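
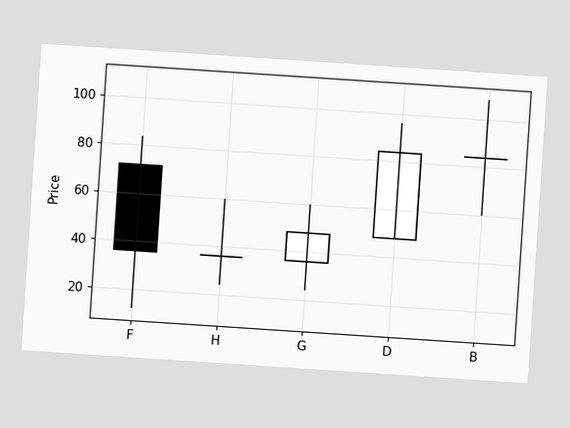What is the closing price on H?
36

The chart is tilted about 4° clockwise. The H candle closes at 36.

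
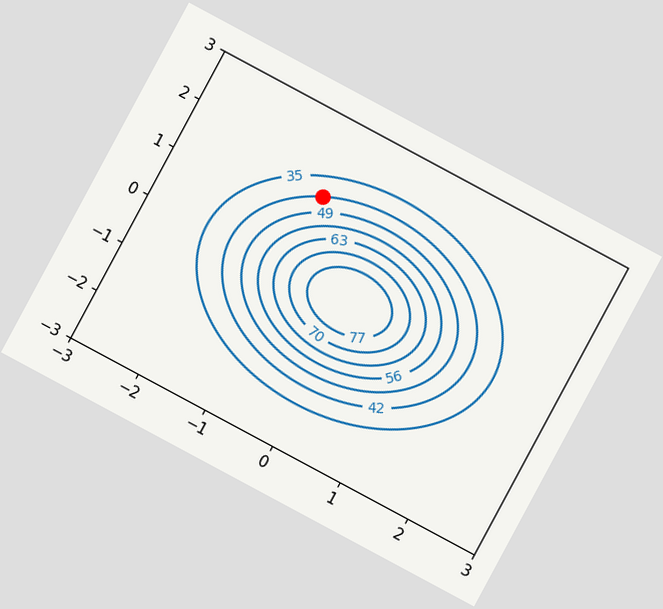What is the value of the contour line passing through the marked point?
The chart is tilted about 28° clockwise. The marked point sits on the contour labelled 42.

42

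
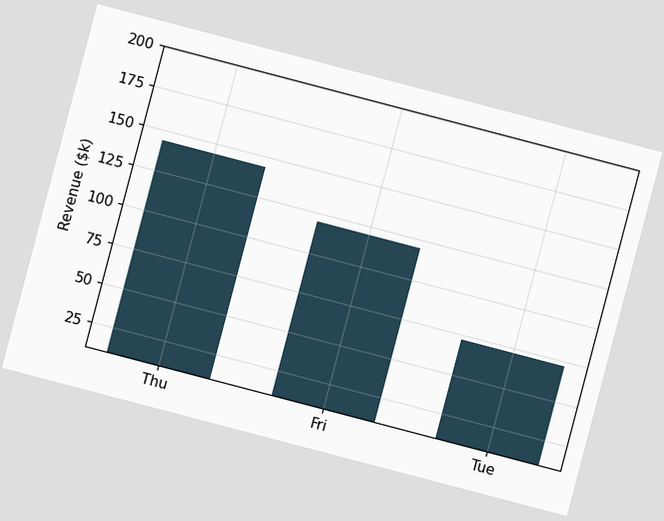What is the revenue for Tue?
The chart is tilted about 15° clockwise. Reading along the chart's y-axis, the Tue bar reaches $72k.

$72k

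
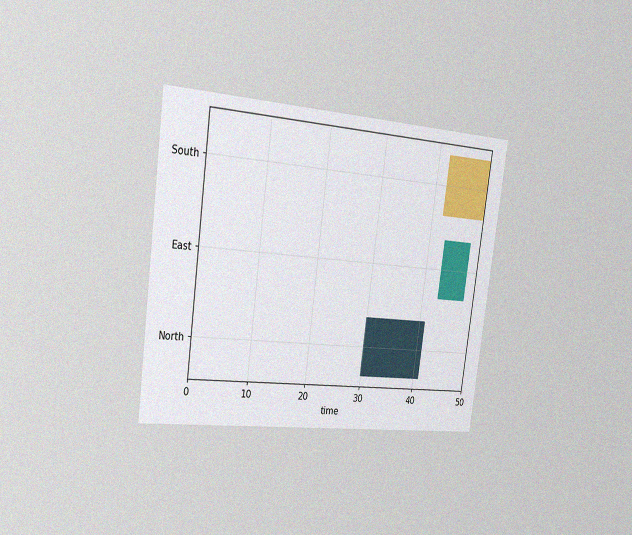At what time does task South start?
The chart is tilted about 8° clockwise and viewed slightly from the left, with some photo noise. The South bar begins at t=42.

42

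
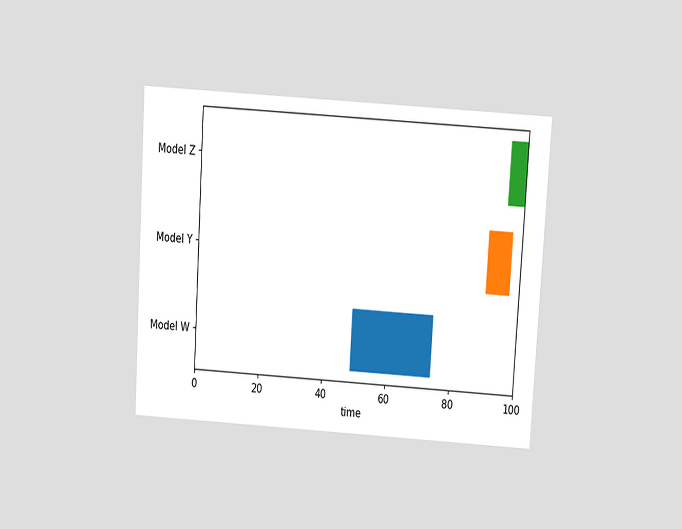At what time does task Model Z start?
The chart is tilted about 4° clockwise and viewed at a slight angle. The Model Z bar begins at t=95.

95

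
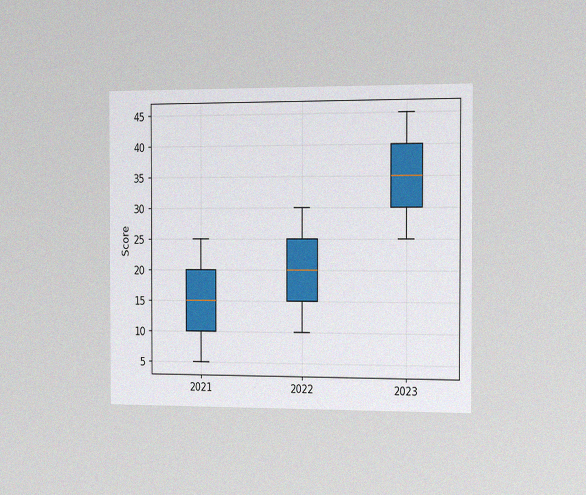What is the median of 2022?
20

The chart is viewed slightly from the right, with some photo noise. The median line in the 2022 box sits at 20.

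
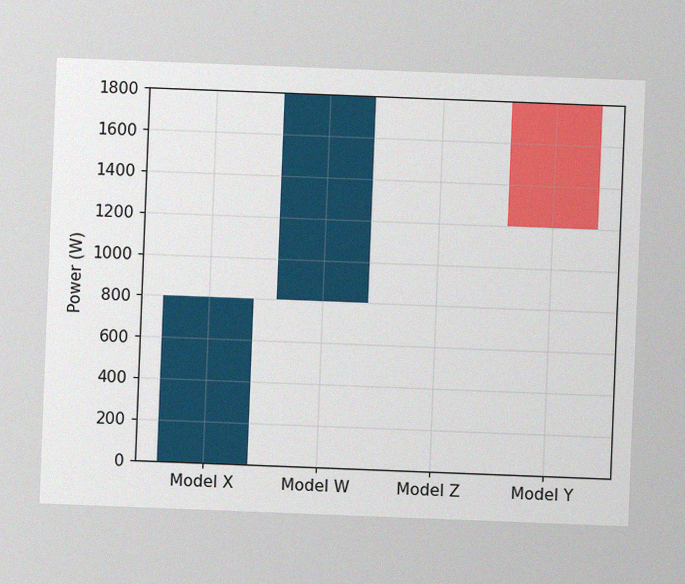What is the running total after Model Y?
1200W

The chart is tilted about 2° clockwise, with some photo noise. After Model Y the running total reaches 1200W.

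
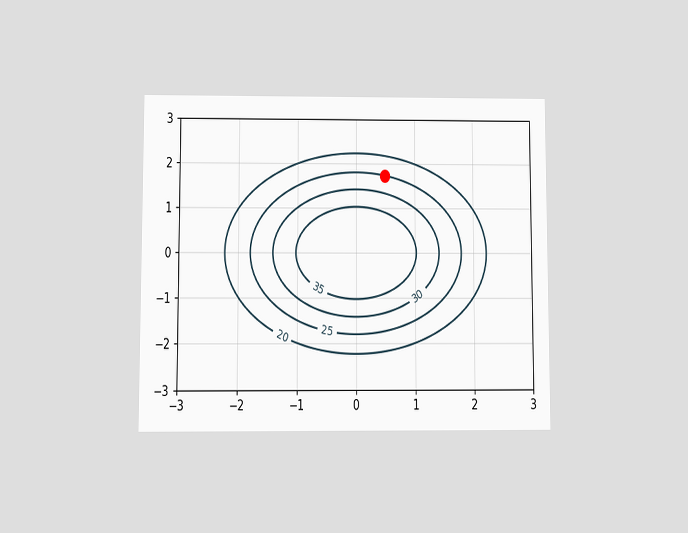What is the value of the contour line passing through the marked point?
The chart is viewed at a slight angle. The marked point sits on the contour labelled 25.

25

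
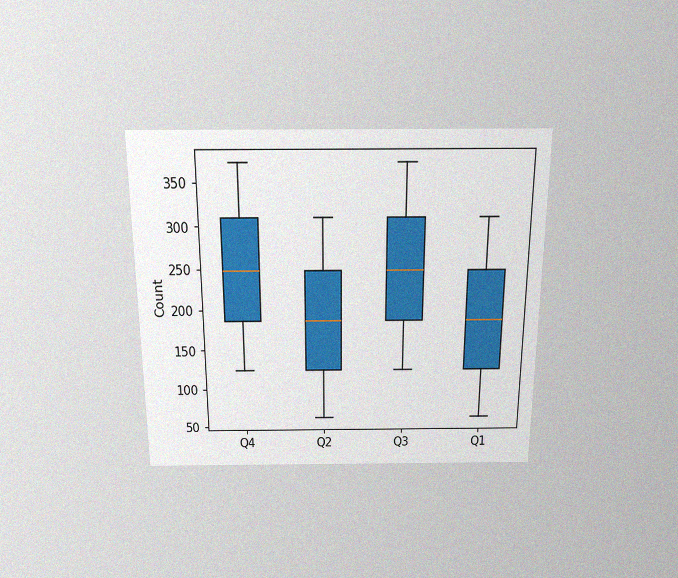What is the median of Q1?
The chart is viewed slightly from above, with some photo noise. The median line in the Q1 box sits at 186.

186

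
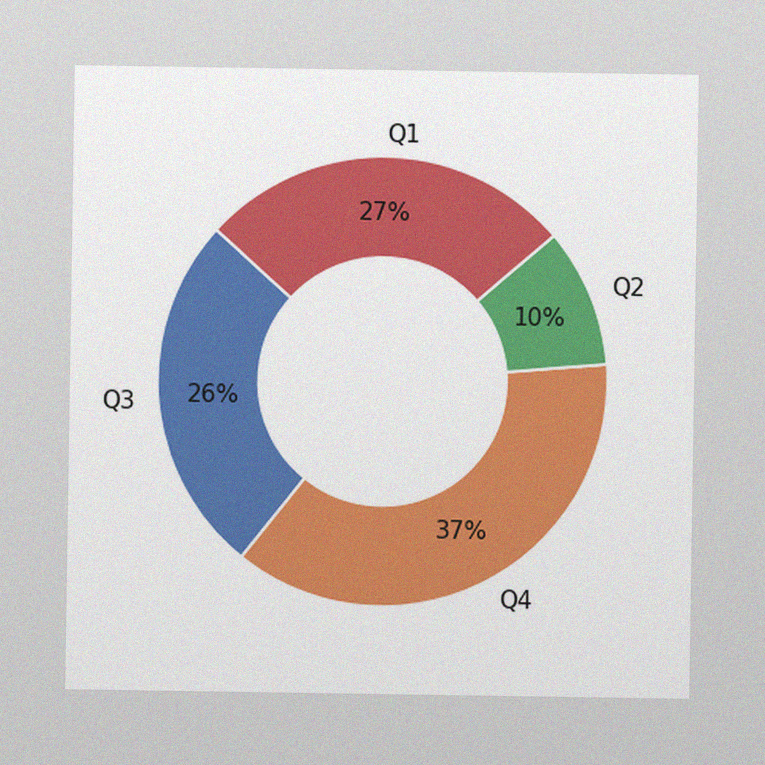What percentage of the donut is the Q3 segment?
The image has some photo noise and uneven lighting. The Q3 segment takes up 26% of the ring.

26%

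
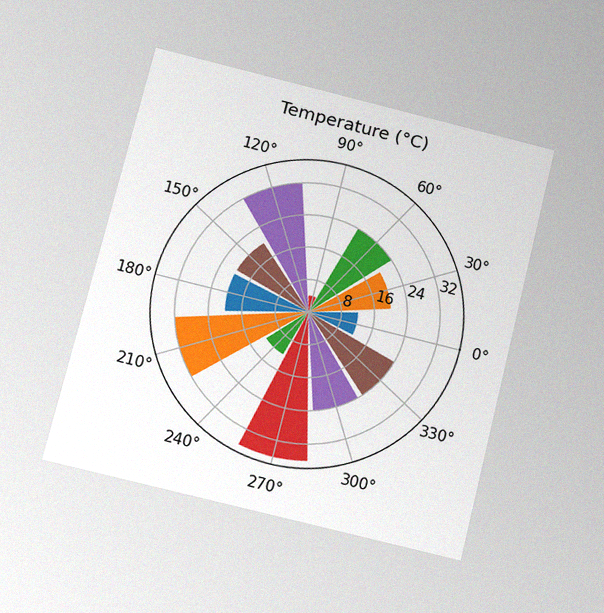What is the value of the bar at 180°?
The chart is tilted about 14° clockwise and viewed at a slight angle, with some photo noise. The bar at 180° reaches 20°C on the radial axis.

20°C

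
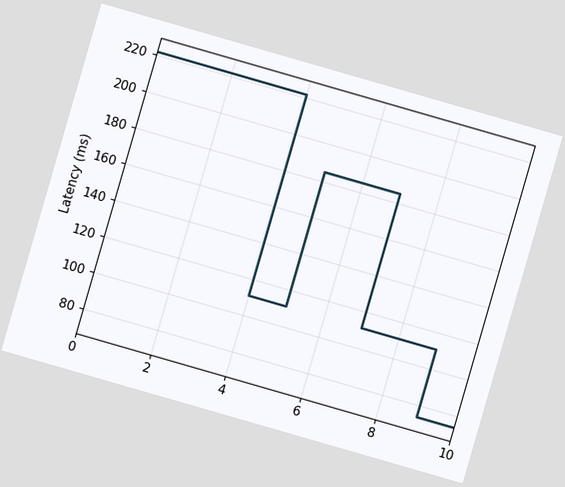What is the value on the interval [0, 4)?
The chart is tilted about 16° clockwise. On [0, 4) the step sits at 222ms.

222ms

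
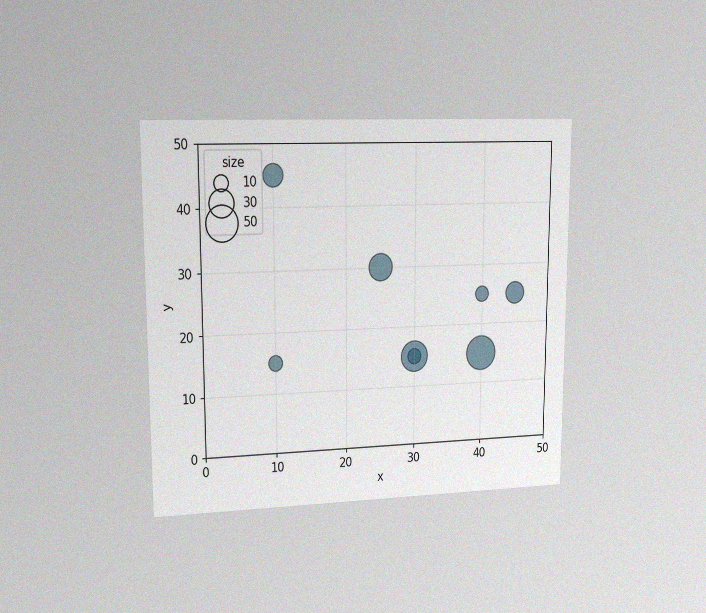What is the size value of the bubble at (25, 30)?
The chart is viewed slightly from the left, with some photo noise. Matching the bubble at (25, 30) against the size legend gives 30.

30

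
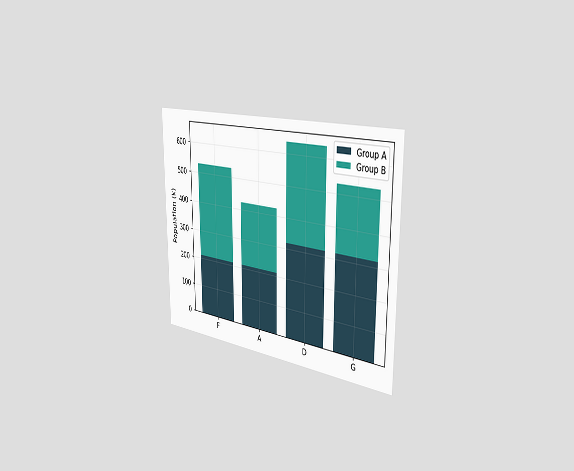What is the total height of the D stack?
The chart is viewed slightly from the right. The D stack's top reaches 636k on the y-axis.

636k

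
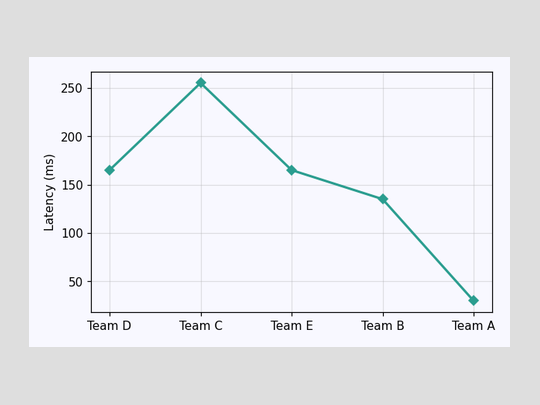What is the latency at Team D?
At Team D, the line is at 165ms.

165ms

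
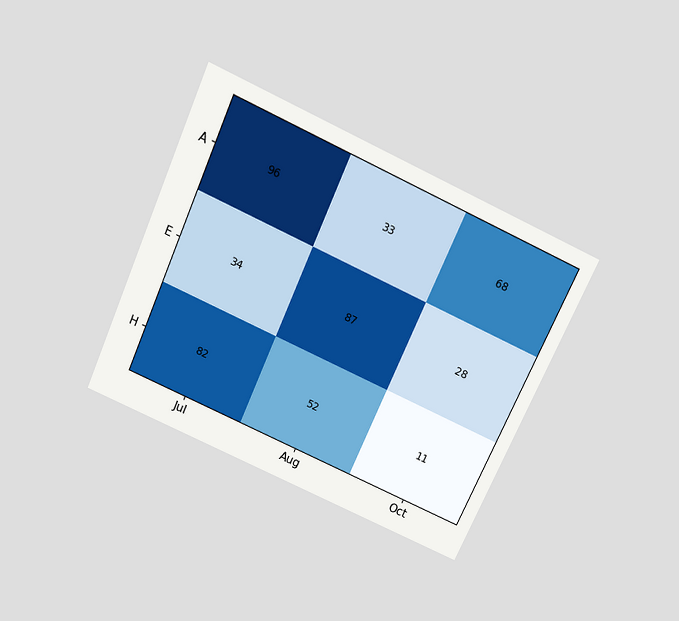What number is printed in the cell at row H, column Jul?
The chart is tilted about 24° clockwise and viewed slightly from above. The (H, Jul) cell reads 82.

82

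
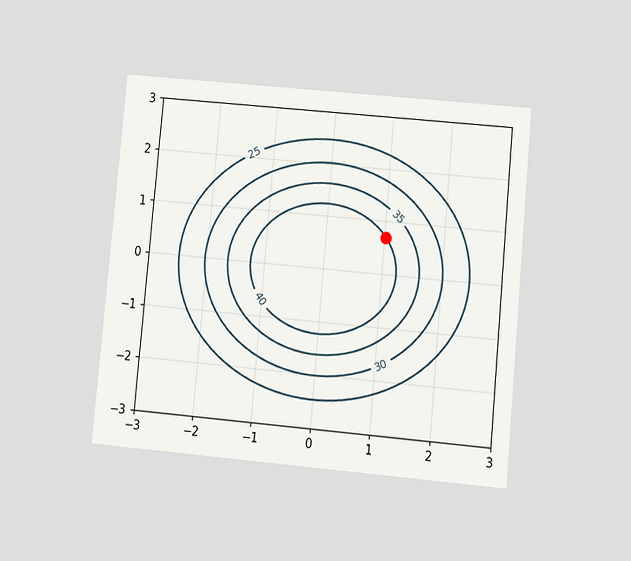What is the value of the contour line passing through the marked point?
The chart is tilted about 5° clockwise and viewed at a slight angle. The marked point sits on the contour labelled 40.

40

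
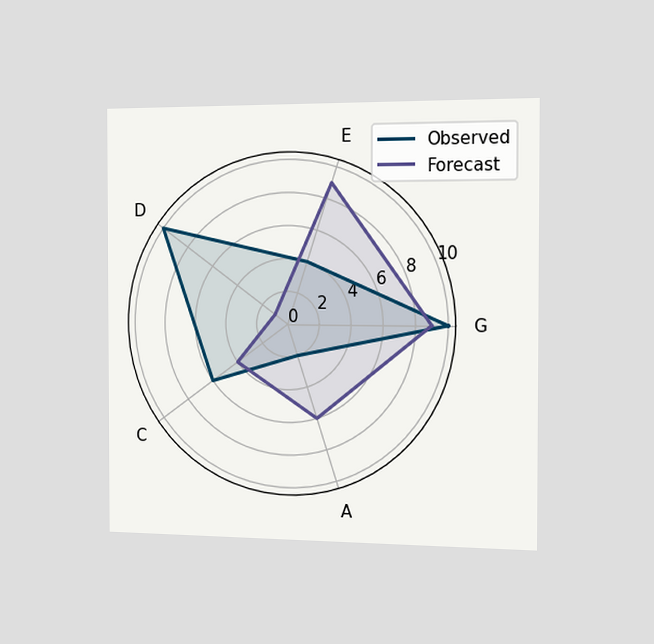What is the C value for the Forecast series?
4

The chart is viewed slightly from the right. On the C axis, Forecast reaches 4.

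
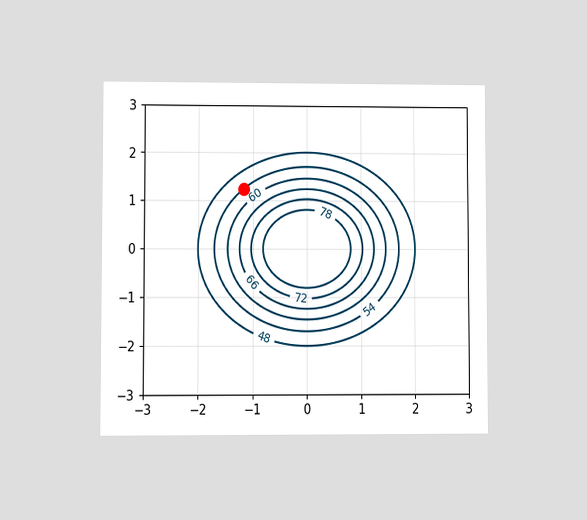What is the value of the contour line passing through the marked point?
54

The chart is viewed at a slight angle. The marked point sits on the contour labelled 54.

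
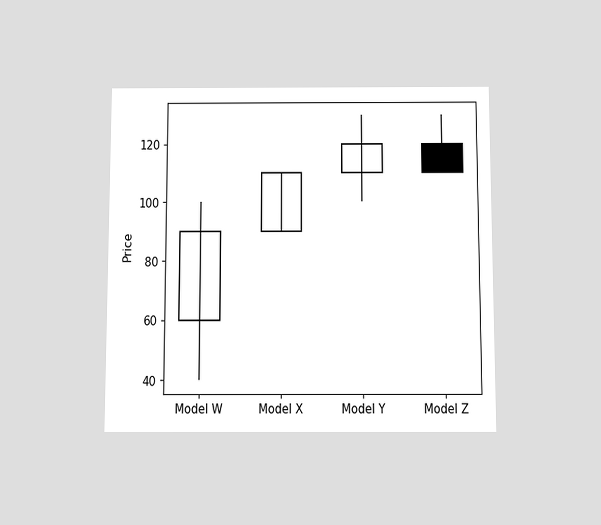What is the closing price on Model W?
The chart is viewed slightly from below. The Model W candle closes at 90.

90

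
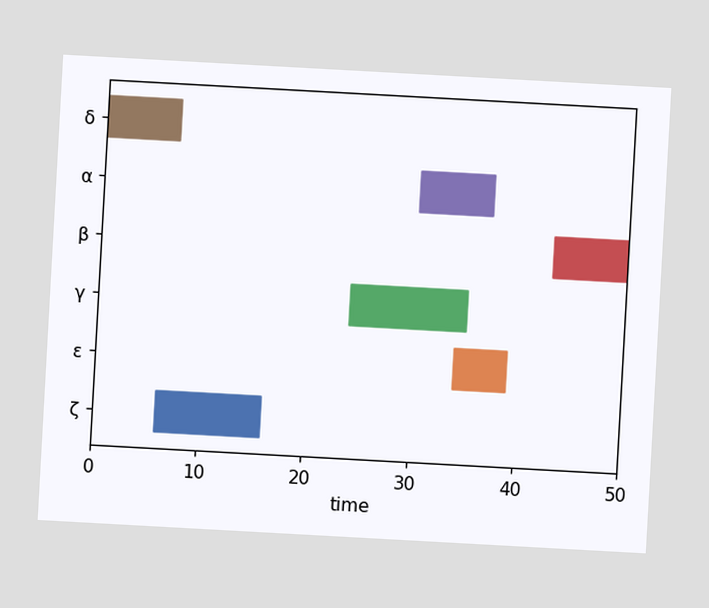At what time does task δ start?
0

The chart is tilted about 3° clockwise. The δ bar begins at t=0.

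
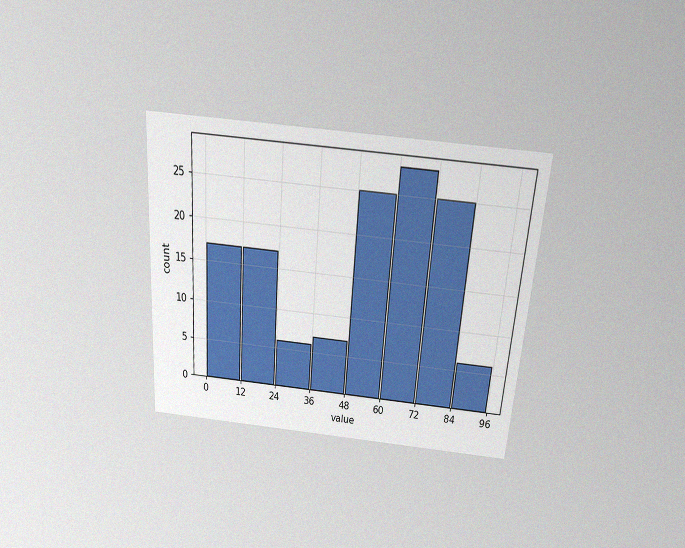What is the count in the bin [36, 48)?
The chart is tilted about 4° clockwise and viewed slightly from above, with some photo noise. The [36, 48) bin has height 7.

7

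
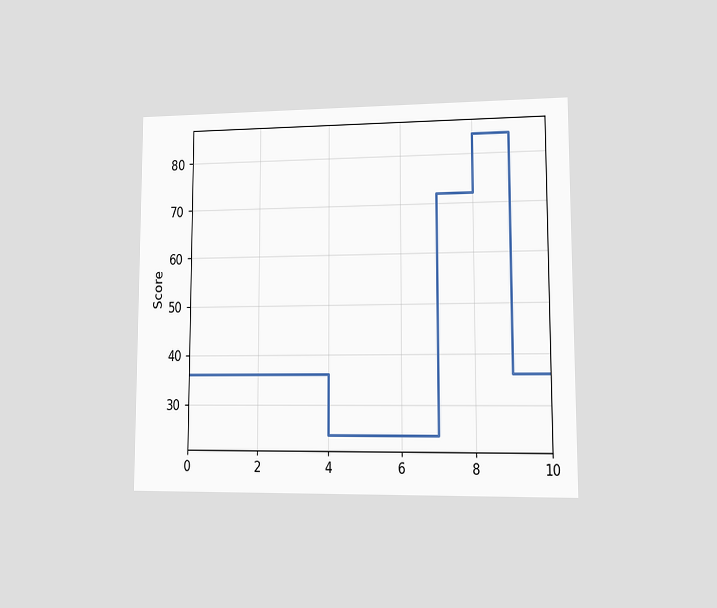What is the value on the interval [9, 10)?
The chart is viewed at a slight angle. On [9, 10) the step sits at 36.

36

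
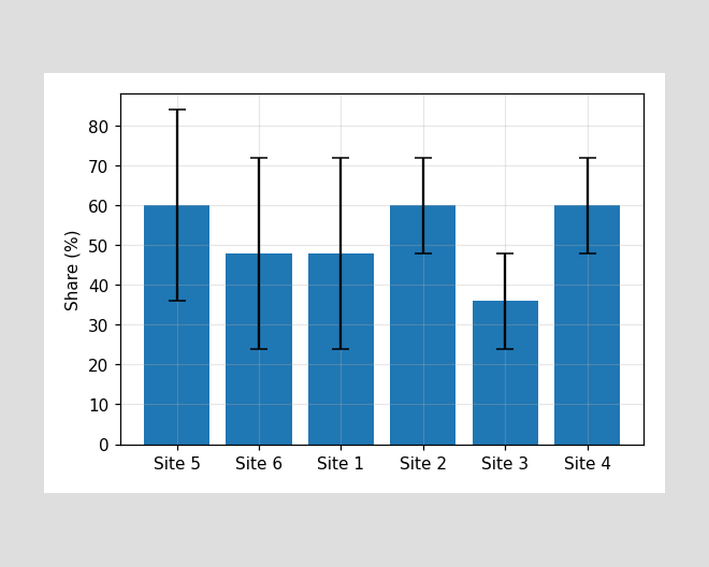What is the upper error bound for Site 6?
The Site 6 bar's upper whisker reaches 72%.

72%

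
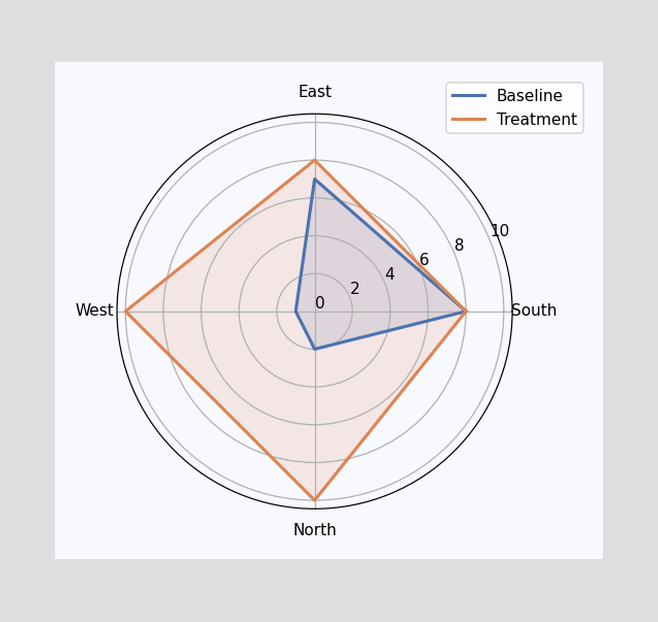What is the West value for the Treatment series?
On the West axis, Treatment reaches 10.

10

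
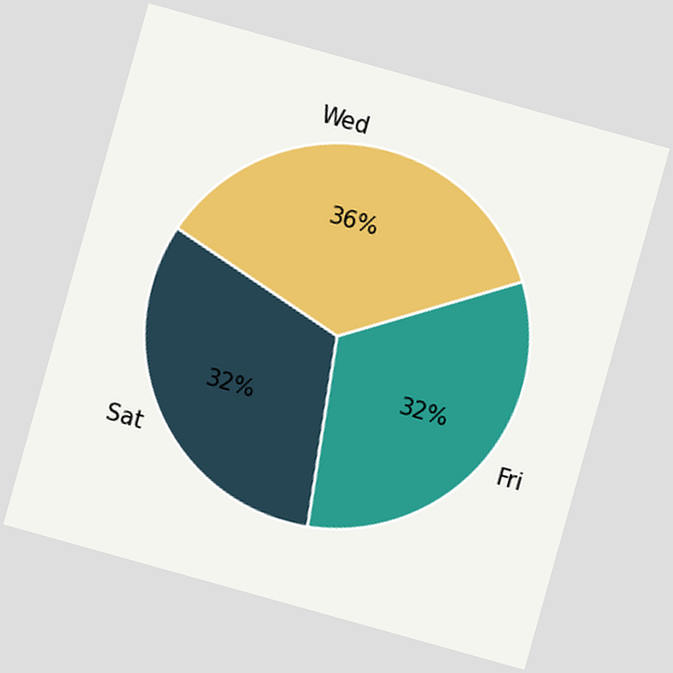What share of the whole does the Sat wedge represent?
32%

The chart is tilted about 16° clockwise. The Sat slice takes up 32% of the pie.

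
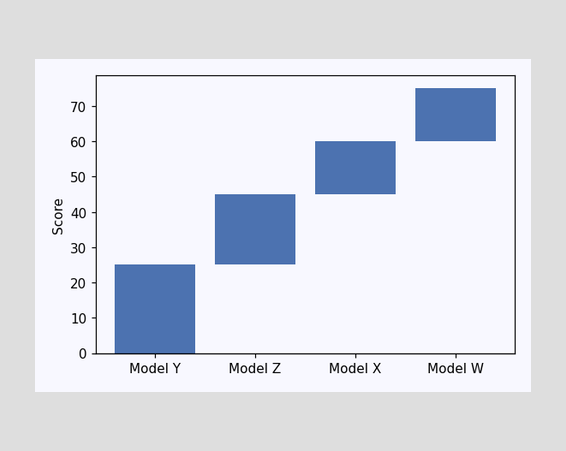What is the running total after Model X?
60

After Model X the running total reaches 60.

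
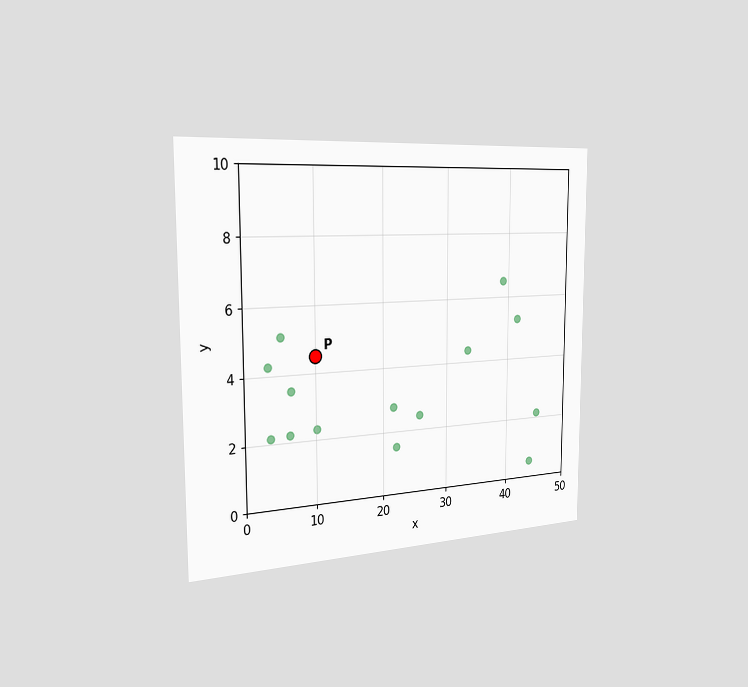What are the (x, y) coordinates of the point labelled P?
(10, 4.5)

The chart is viewed slightly from the left. Following the gridlines from P to each axis, P sits at (10, 4.5).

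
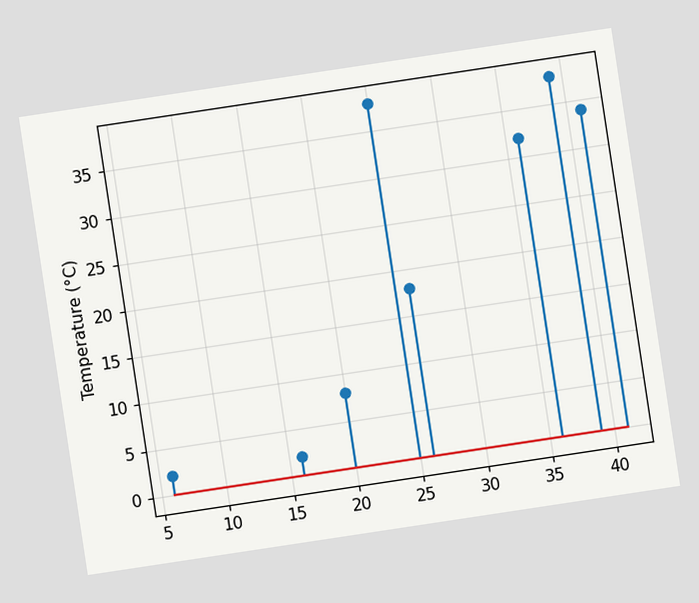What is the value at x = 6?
The chart is tilted about 9° counter-clockwise. The stem at x=6 reaches 2°C.

2°C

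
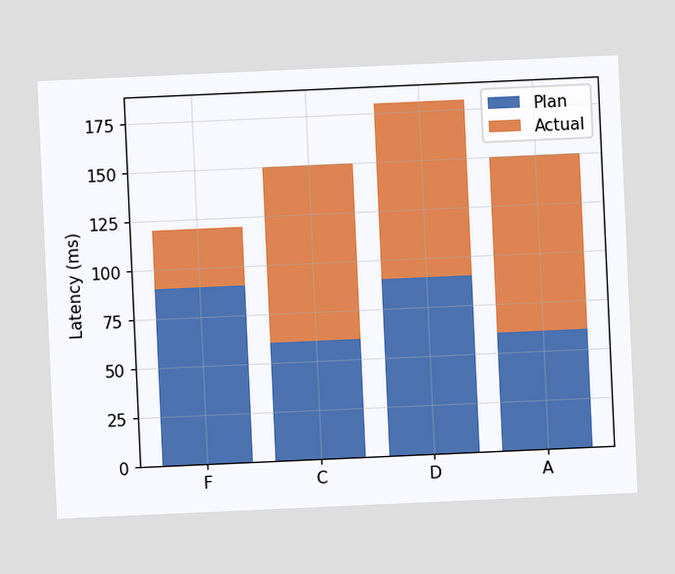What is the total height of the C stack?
The chart is tilted about 3° counter-clockwise. The C stack's top reaches 150ms on the y-axis.

150ms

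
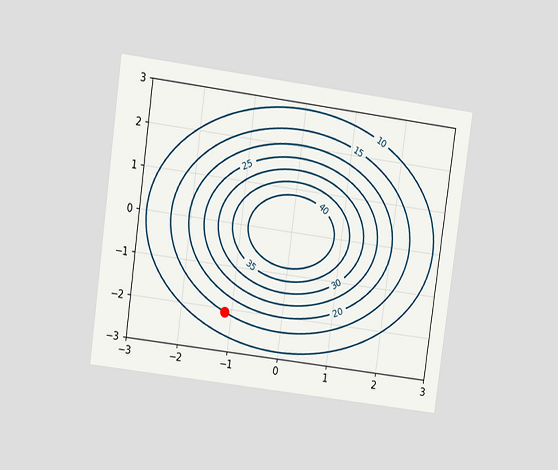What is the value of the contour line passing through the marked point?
15

The chart is tilted about 8° clockwise and viewed at a slight angle. The marked point sits on the contour labelled 15.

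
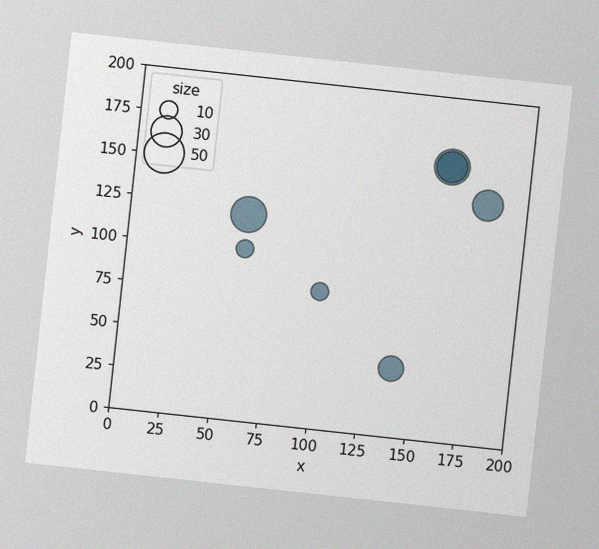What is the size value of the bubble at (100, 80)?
The chart is tilted about 6° clockwise, with some photo noise. Matching the bubble at (100, 80) against the size legend gives 10.

10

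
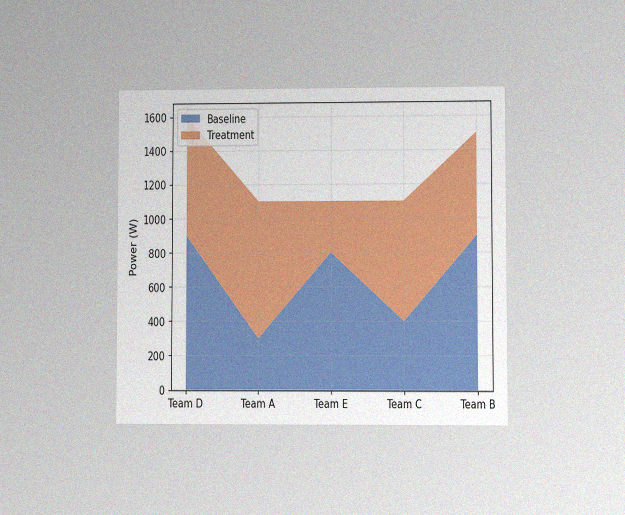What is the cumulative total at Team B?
1500W

The chart is viewed at a slight angle, with some photo noise. The stacked total at Team B reaches 1500W.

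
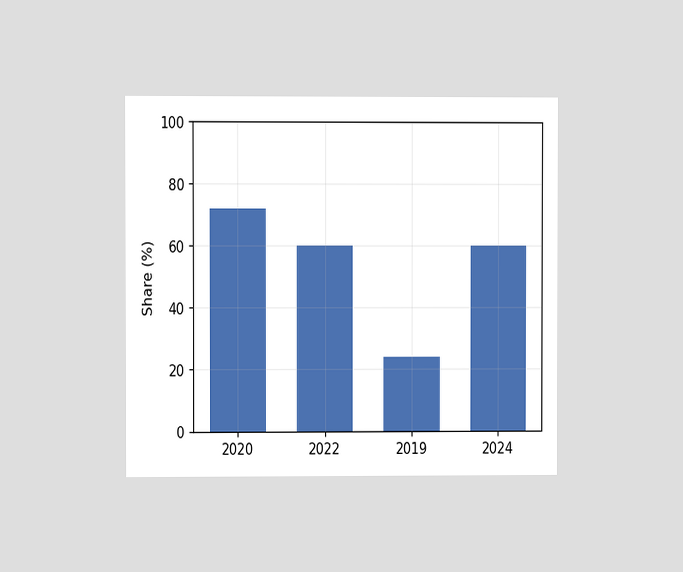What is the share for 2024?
60%

The chart is viewed at a slight angle. Reading along the chart's y-axis, the 2024 bar reaches 60%.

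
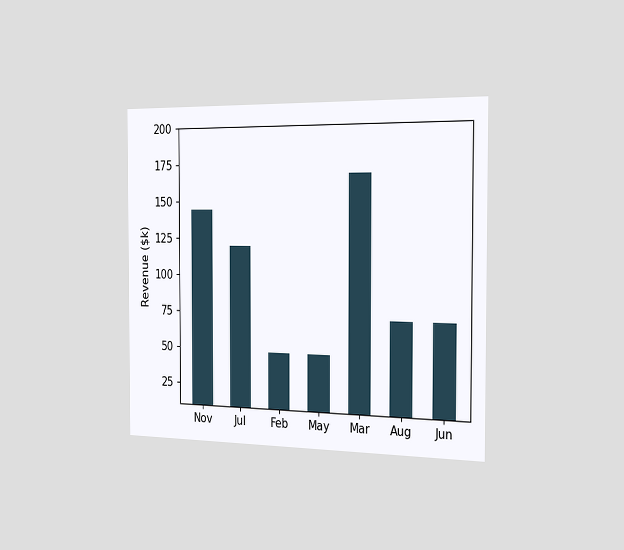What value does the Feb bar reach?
$48k

The chart is viewed slightly from the right. Reading along the chart's y-axis, the Feb bar reaches $48k.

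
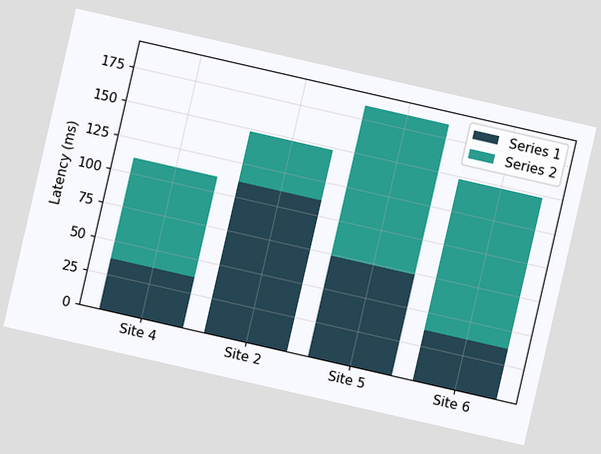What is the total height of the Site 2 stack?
148ms

The chart is tilted about 13° clockwise. The Site 2 stack's top reaches 148ms on the y-axis.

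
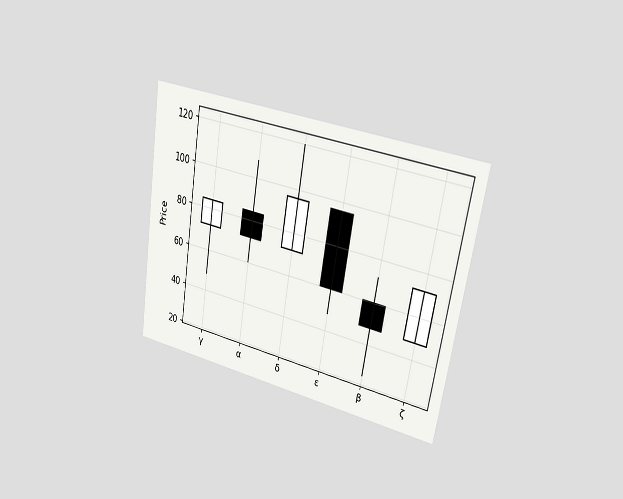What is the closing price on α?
The chart is tilted about 9° clockwise and viewed slightly from the right. The α candle closes at 72.

72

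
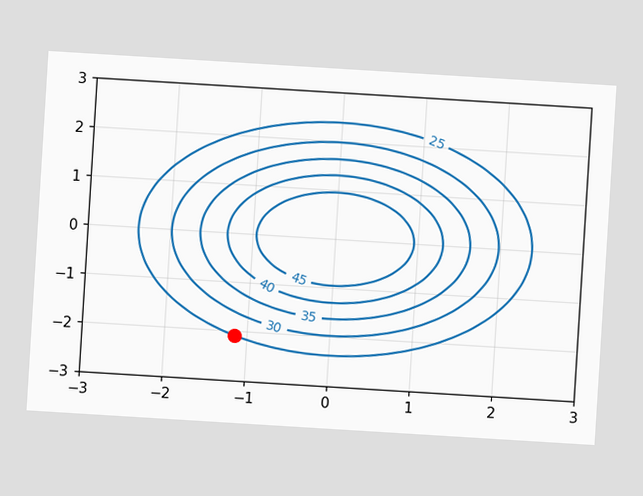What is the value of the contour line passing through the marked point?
The chart is tilted about 4° clockwise. The marked point sits on the contour labelled 25.

25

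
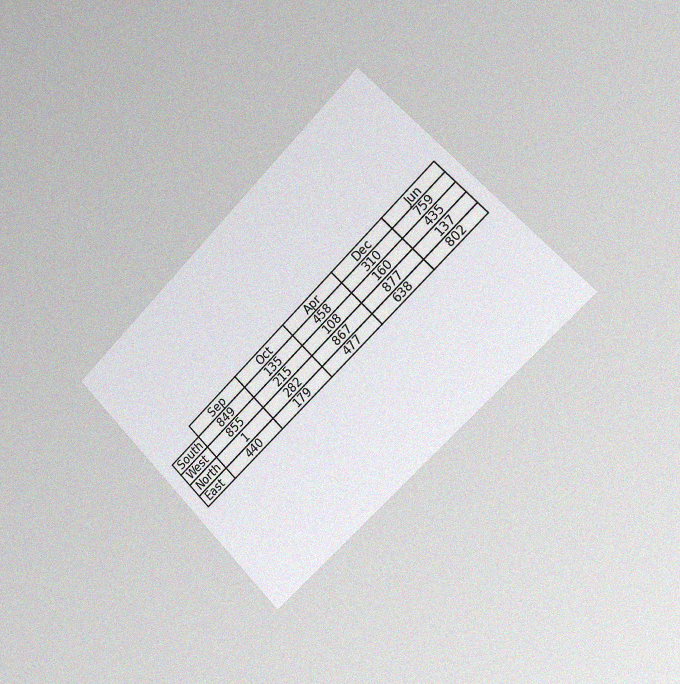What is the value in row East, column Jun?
The chart is tilted about 45° counter-clockwise and viewed slightly from the right, with some photo noise. The (East, Jun) cell reads 802.

802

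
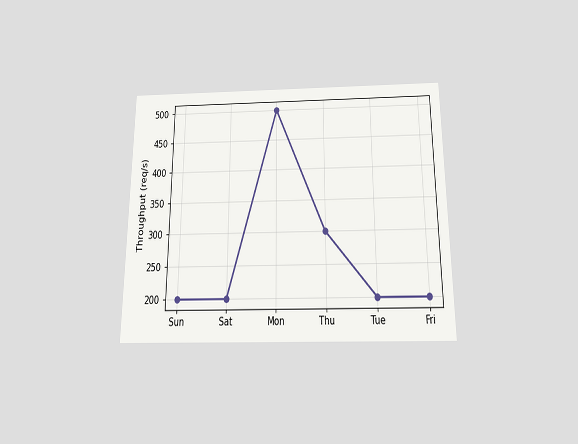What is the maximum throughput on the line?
The chart is viewed slightly from below. The highest point is at Mon, and reading across to the y-axis gives 500req/s.

500req/s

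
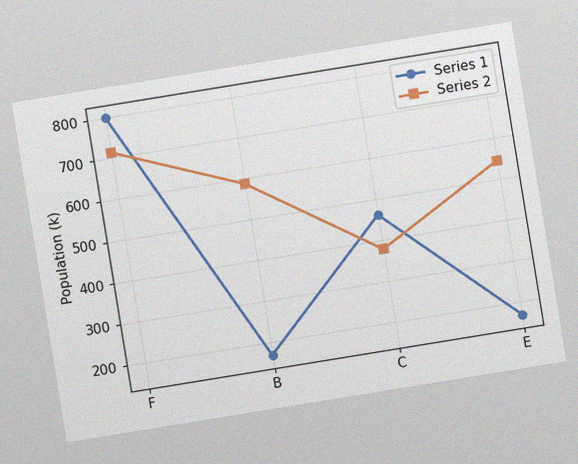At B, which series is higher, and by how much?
Series 2, by 420k

The chart is tilted about 9° counter-clockwise, with some photo noise. At B, Series 2 sits above the other line by 420k.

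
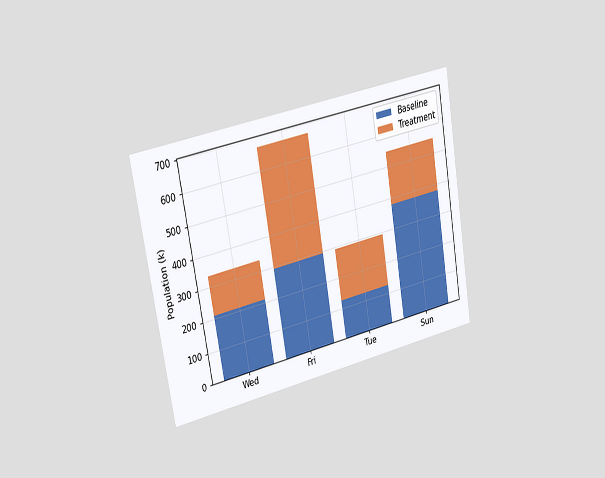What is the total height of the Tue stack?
294k

The chart is tilted about 10° counter-clockwise and viewed slightly from the left. The Tue stack's top reaches 294k on the y-axis.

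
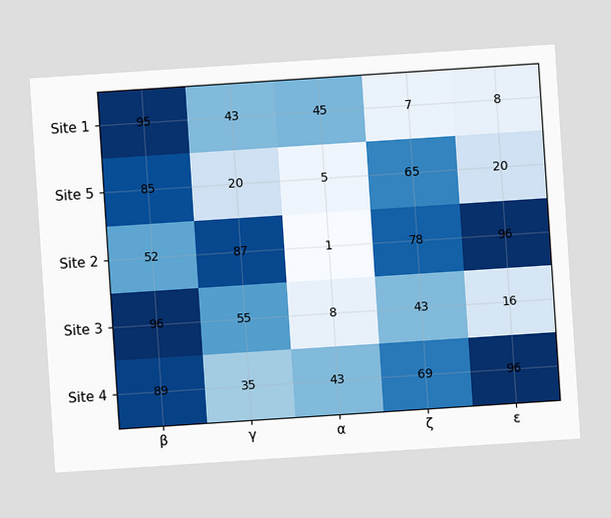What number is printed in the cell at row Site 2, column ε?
96

The chart is tilted about 4° counter-clockwise. The (Site 2, ε) cell reads 96.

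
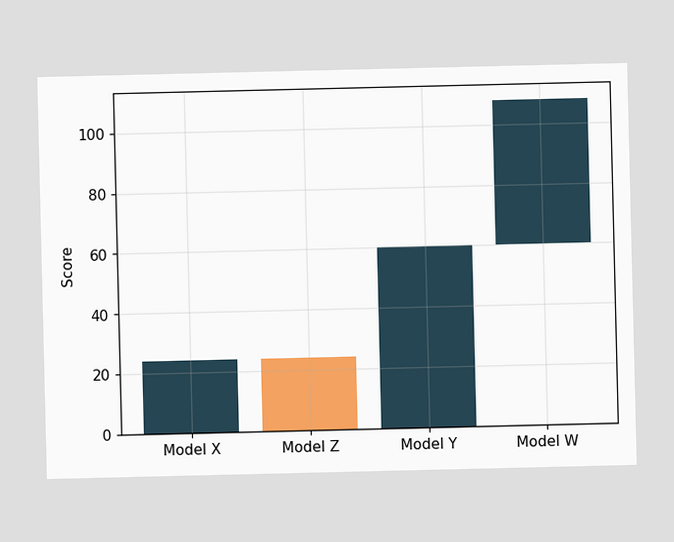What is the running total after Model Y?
60

After Model Y the running total reaches 60.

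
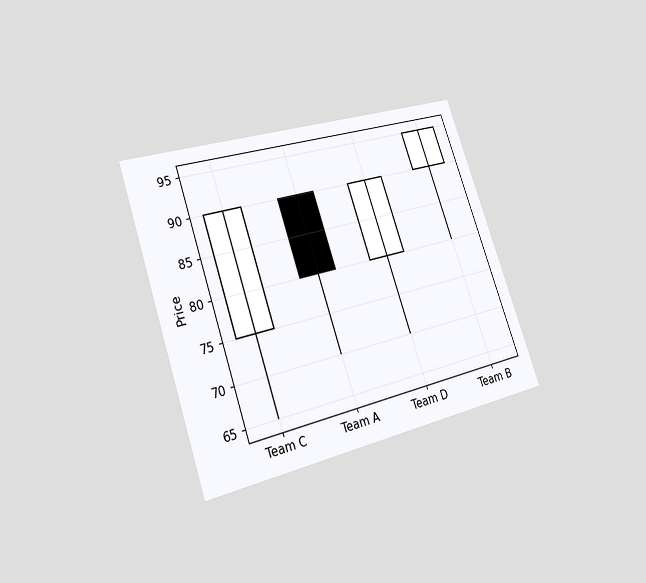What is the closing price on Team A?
The chart is tilted about 19° counter-clockwise and viewed at a slight angle. The Team A candle closes at 80.

80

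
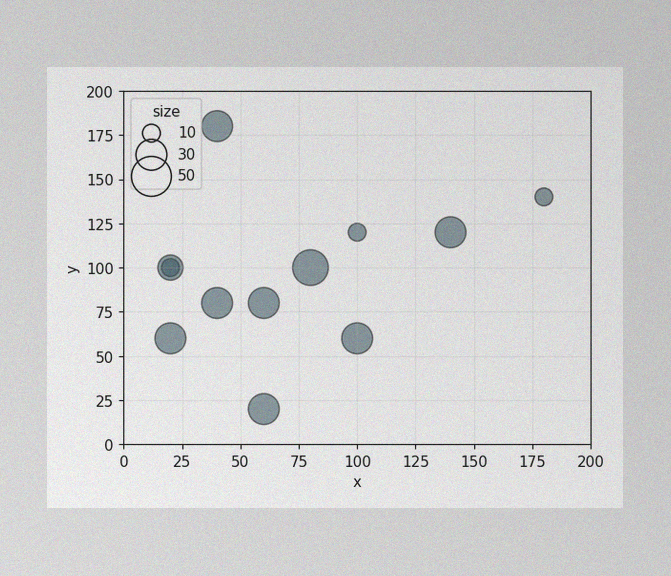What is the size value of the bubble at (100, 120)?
10

The image has some photo noise and uneven lighting. Matching the bubble at (100, 120) against the size legend gives 10.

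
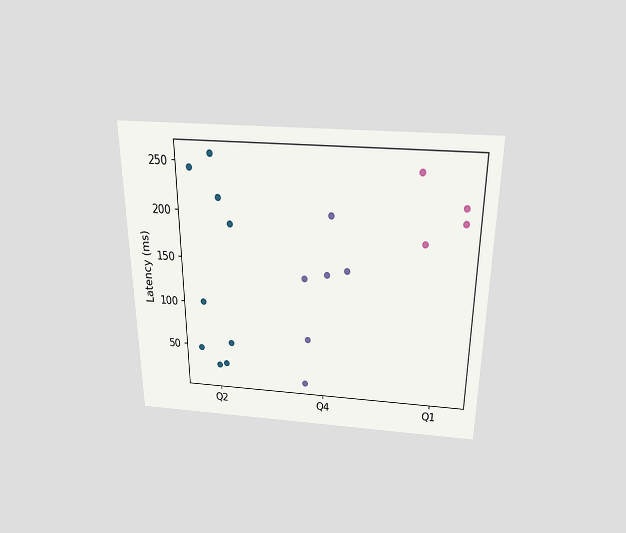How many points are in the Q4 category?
The chart is viewed slightly from above. Counting the markers in the Q4 column gives 6.

6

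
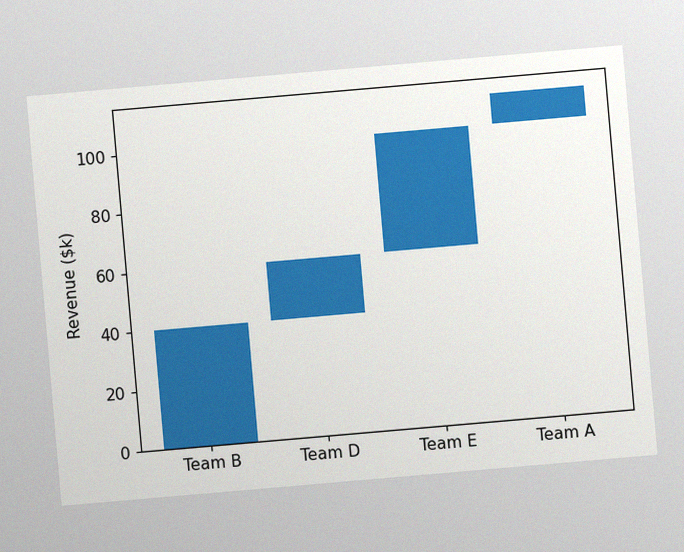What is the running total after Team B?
$40k

The chart is tilted about 5° counter-clockwise, with some photo noise. After Team B the running total reaches $40k.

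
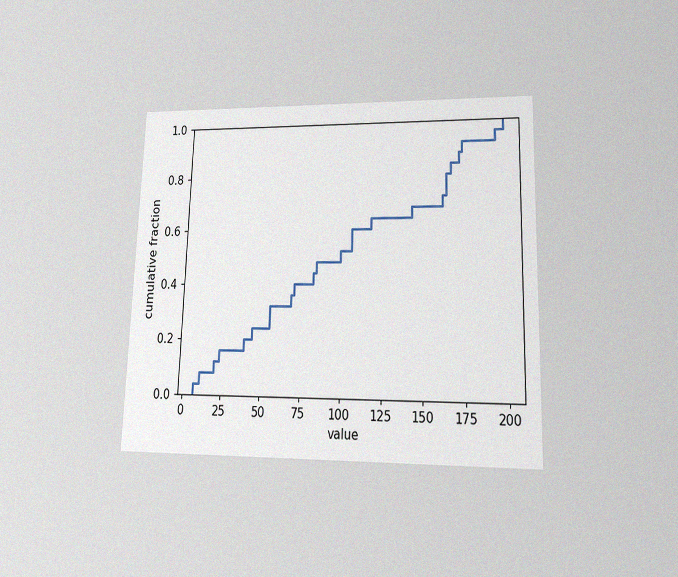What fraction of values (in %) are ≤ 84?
The chart is viewed at a slight angle, with some photo noise. At x=84 the ECDF step is at 48%.

48%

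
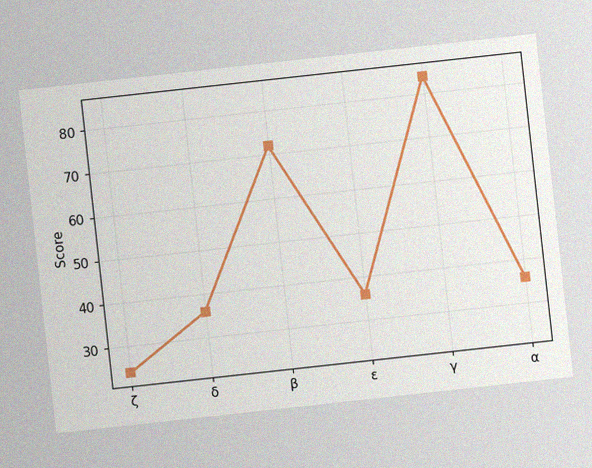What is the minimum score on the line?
The chart is tilted about 6° counter-clockwise, with some photo noise. The lowest point is at ζ, and reading across to the y-axis gives 24.

24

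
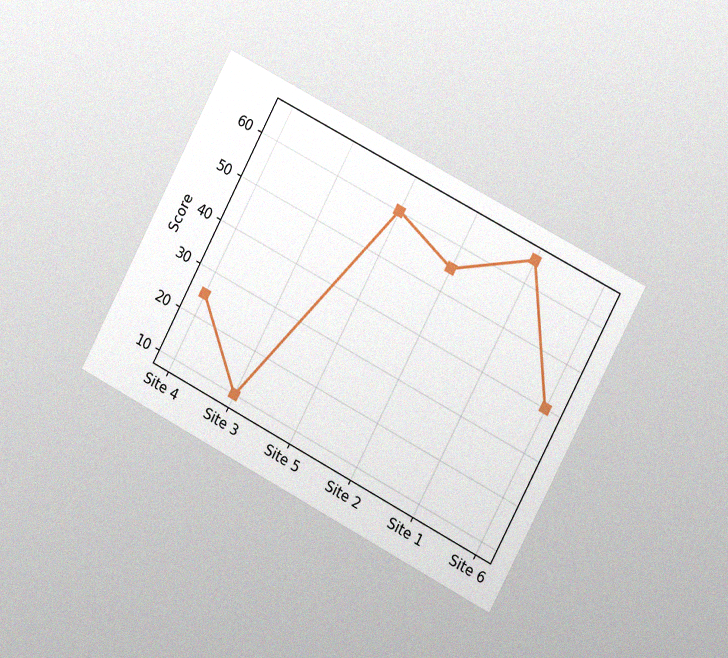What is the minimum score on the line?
10

The chart is tilted about 28° clockwise and viewed slightly from the right, with some photo noise. The lowest point is at Site 3, and reading across to the y-axis gives 10.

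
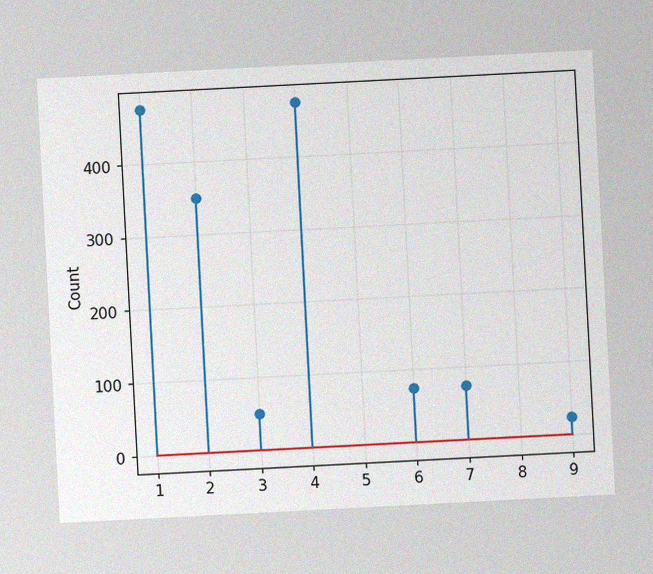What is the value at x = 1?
475

The chart is tilted about 3° counter-clockwise, with some photo noise. The stem at x=1 reaches 475.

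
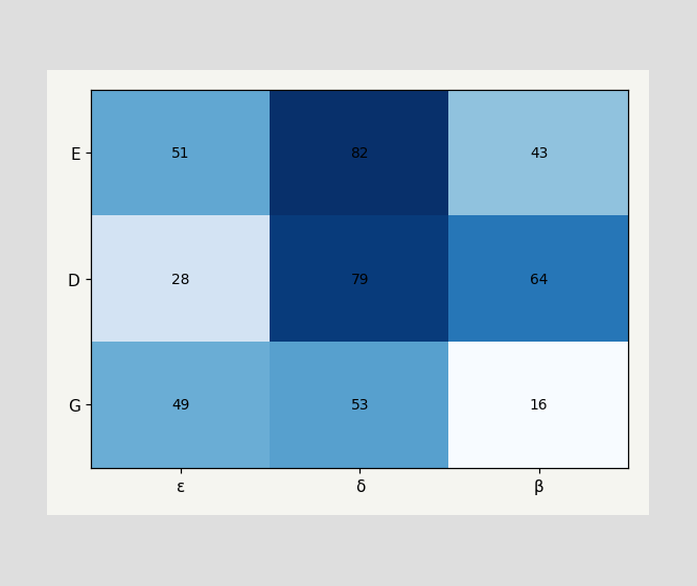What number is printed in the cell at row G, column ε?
49

The (G, ε) cell reads 49.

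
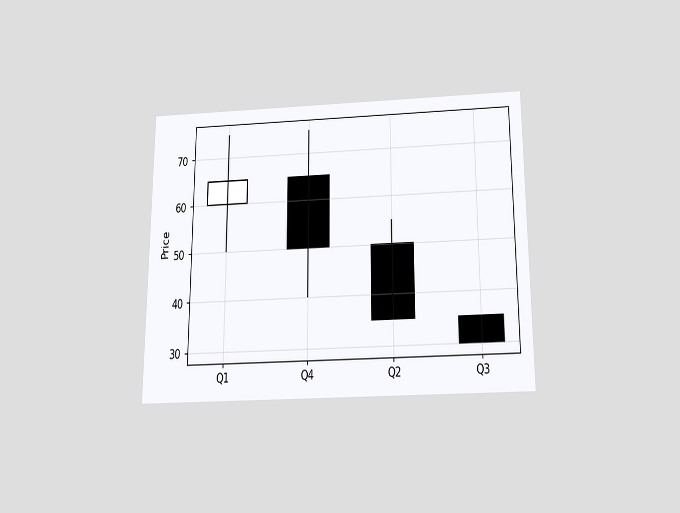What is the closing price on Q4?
50

The chart is viewed slightly from below. The Q4 candle closes at 50.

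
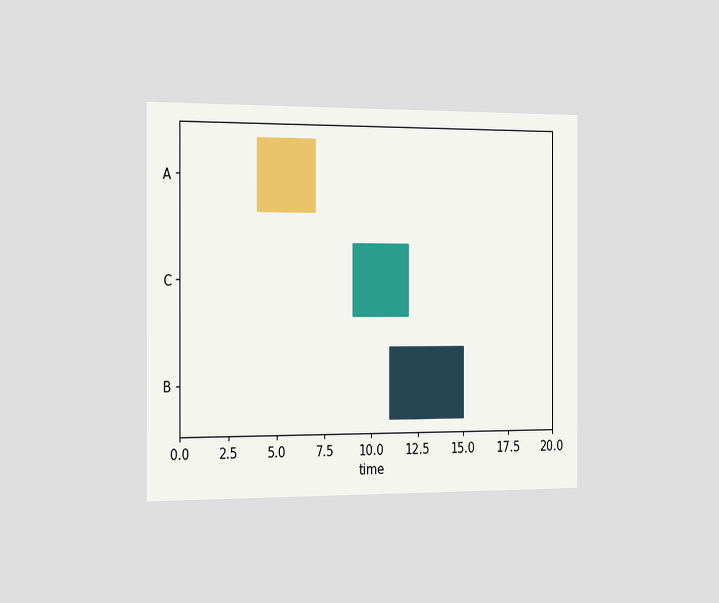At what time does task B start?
The chart is viewed slightly from the left. The B bar begins at t=11.

11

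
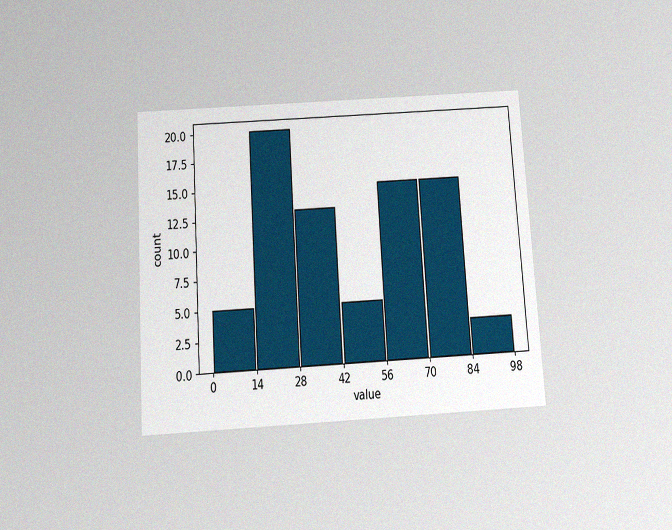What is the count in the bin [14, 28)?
The chart is tilted about 4° counter-clockwise and viewed slightly from below, with some photo noise. The [14, 28) bin has height 20.

20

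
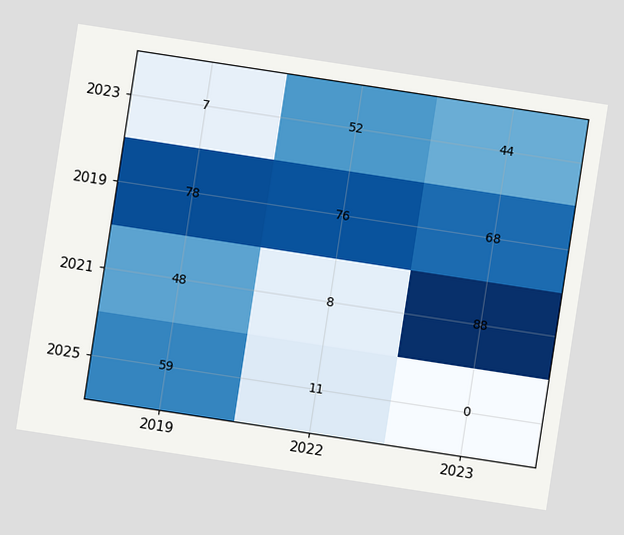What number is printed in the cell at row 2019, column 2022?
76

The chart is tilted about 9° clockwise. The (2019, 2022) cell reads 76.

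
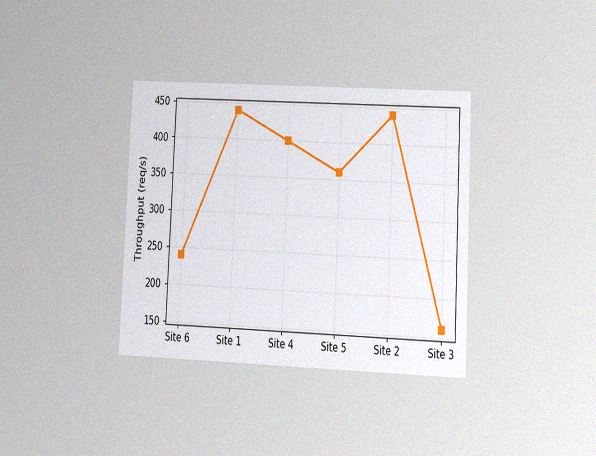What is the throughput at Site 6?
240req/s

The chart is tilted about 3° clockwise and viewed at a slight angle, with some photo noise. At Site 6, the line is at 240req/s.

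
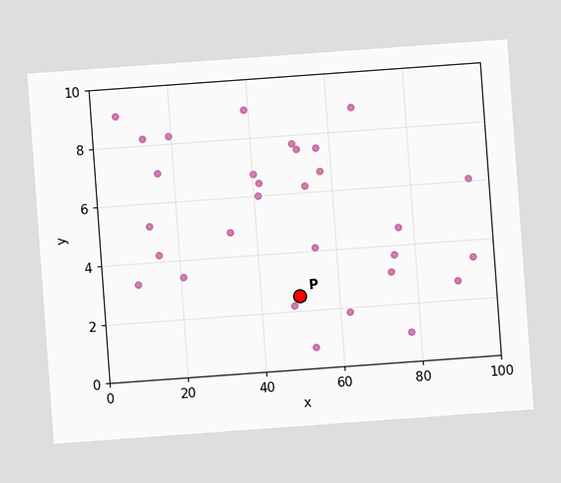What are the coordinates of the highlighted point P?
The chart is tilted about 4° counter-clockwise. Following the gridlines from P to each axis, P sits at (50, 2.5).

(50, 2.5)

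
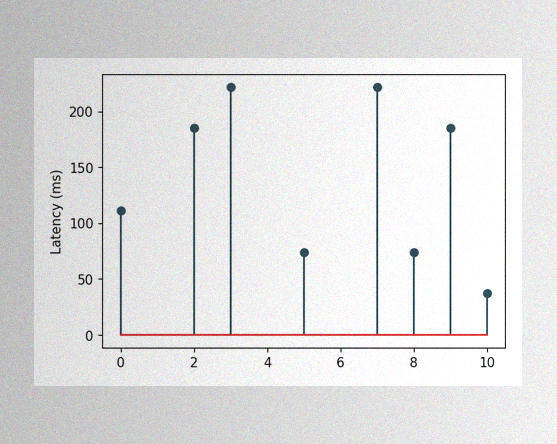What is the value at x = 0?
The image has some photo noise and uneven lighting. The stem at x=0 reaches 111ms.

111ms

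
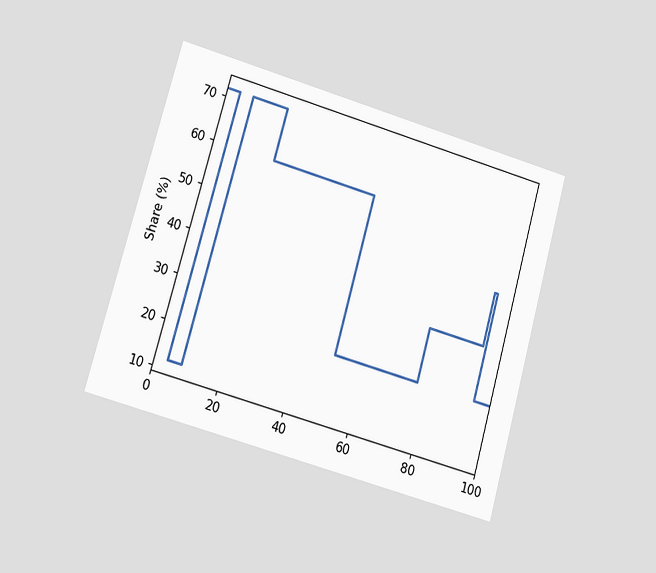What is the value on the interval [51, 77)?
24%

The chart is tilted about 16° clockwise and viewed at a slight angle. On [51, 77) the step sits at 24%.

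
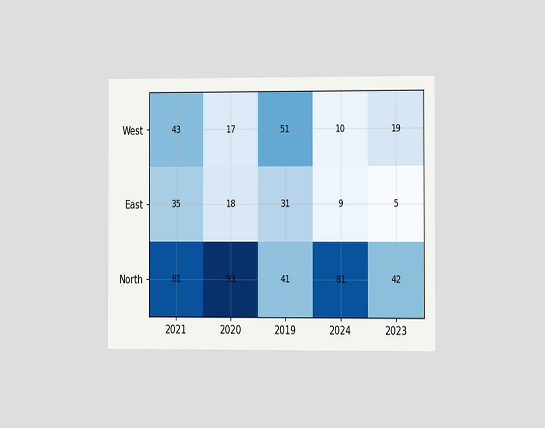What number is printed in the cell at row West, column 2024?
10

The chart is viewed slightly from the right. The (West, 2024) cell reads 10.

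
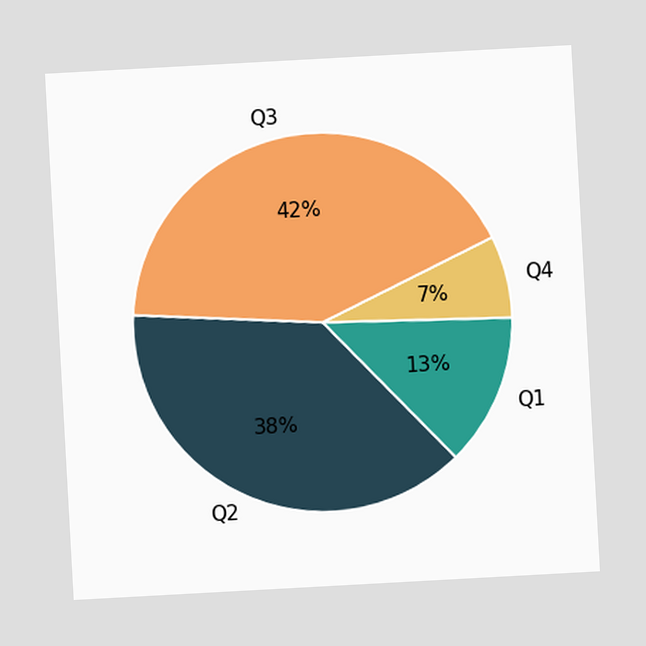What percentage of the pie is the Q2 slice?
38%

The chart is tilted about 3° counter-clockwise. The Q2 slice takes up 38% of the pie.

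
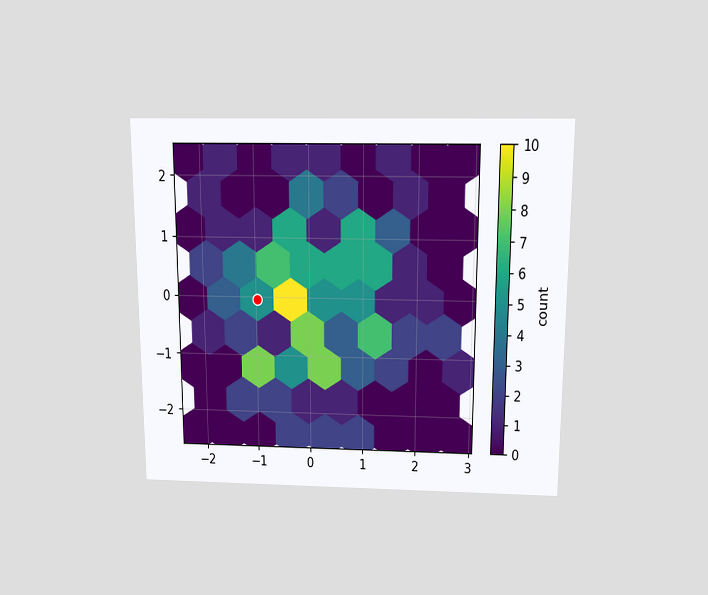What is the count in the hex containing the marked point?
The chart is viewed slightly from above. The marked hex reads 5 on the colorbar.

5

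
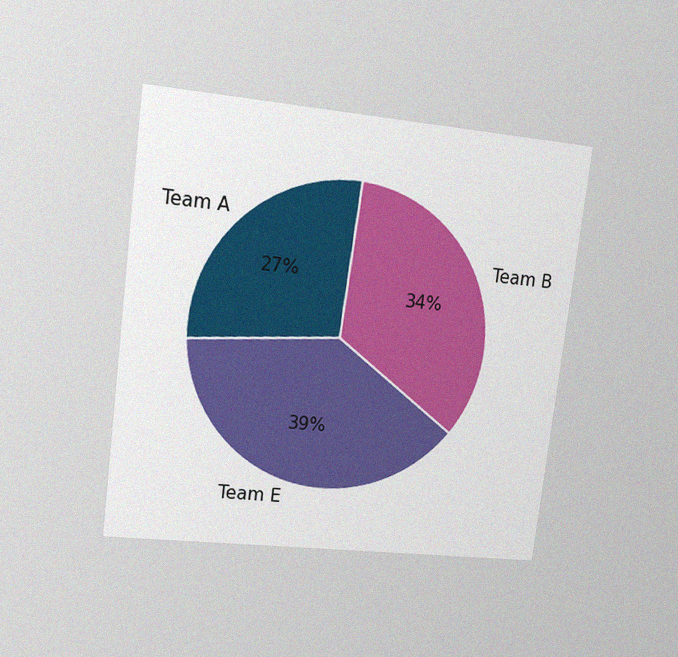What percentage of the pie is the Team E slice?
The chart is tilted about 7° clockwise and viewed at a slight angle, with some photo noise. The Team E slice takes up 39% of the pie.

39%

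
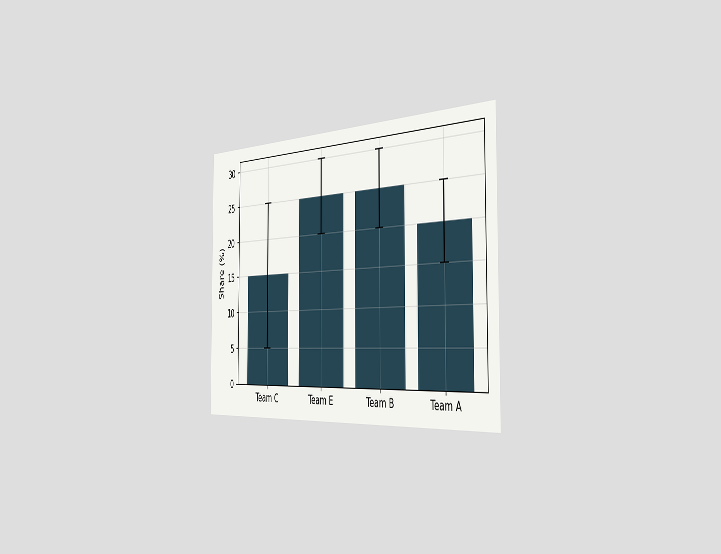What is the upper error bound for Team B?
The chart is viewed slightly from the right. The Team B bar's upper whisker reaches 30%.

30%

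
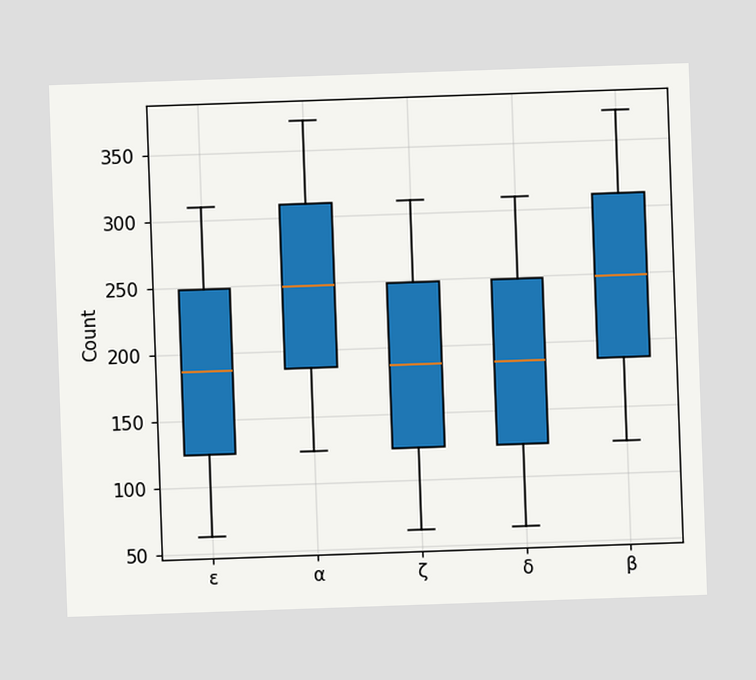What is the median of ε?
186

The median line in the ε box sits at 186.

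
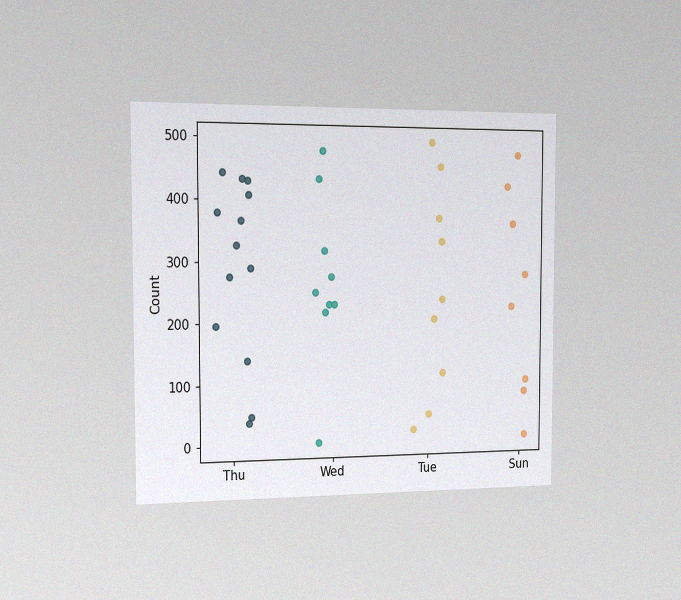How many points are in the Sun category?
8

The chart is viewed slightly from the left, with some photo noise. Counting the markers in the Sun column gives 8.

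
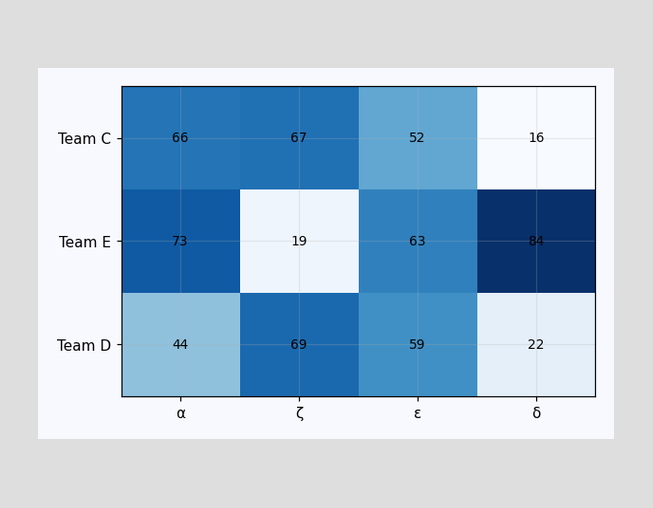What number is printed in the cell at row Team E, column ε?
63

The (Team E, ε) cell reads 63.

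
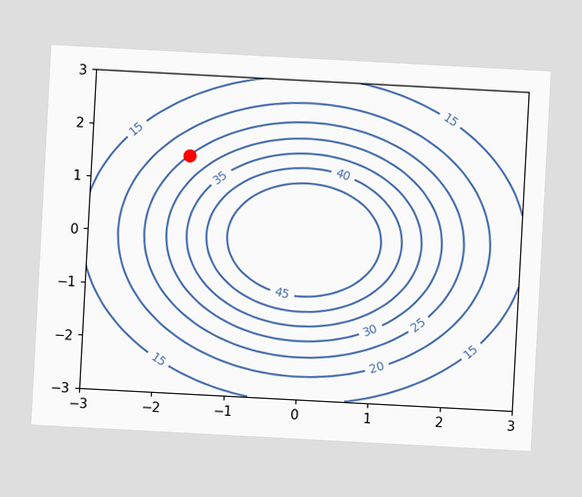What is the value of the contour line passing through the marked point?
25

The chart is tilted about 3° clockwise. The marked point sits on the contour labelled 25.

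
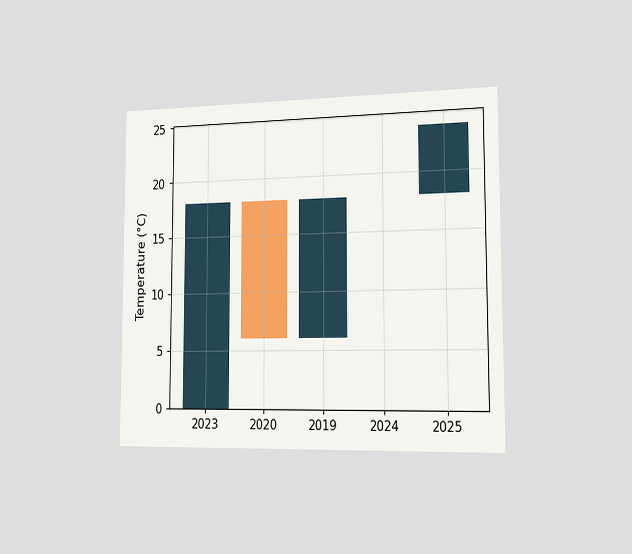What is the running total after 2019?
The chart is viewed slightly from the right. After 2019 the running total reaches 18°C.

18°C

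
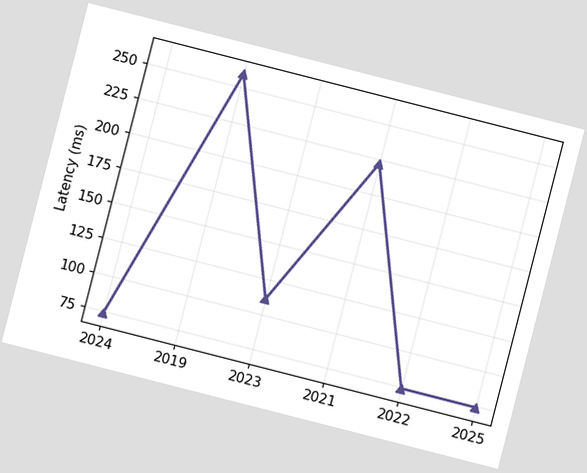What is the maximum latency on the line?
259ms

The chart is tilted about 14° clockwise. The highest point is at 2019, and reading across to the y-axis gives 259ms.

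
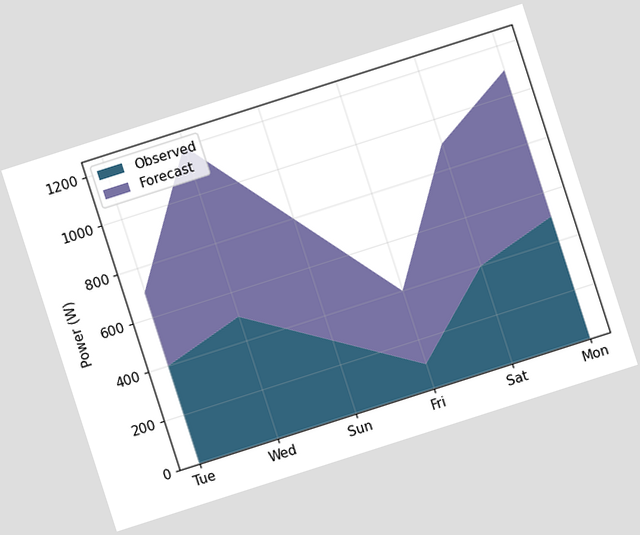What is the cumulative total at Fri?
400W

The chart is tilted about 18° counter-clockwise. The stacked total at Fri reaches 400W.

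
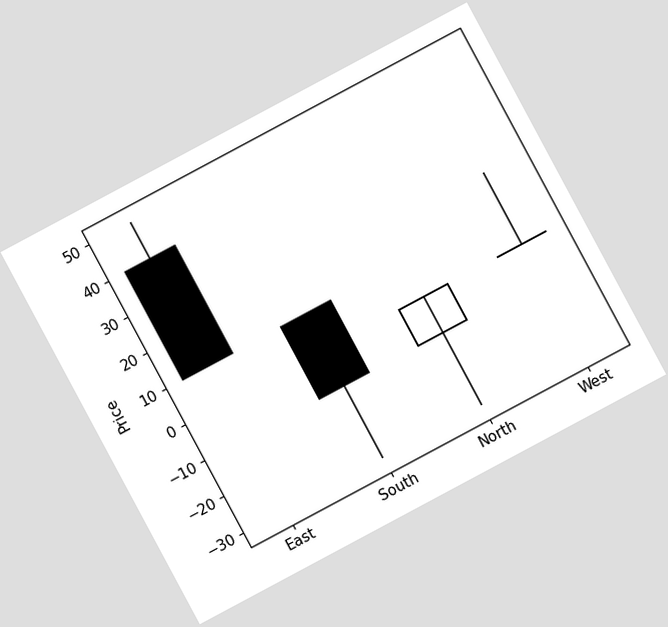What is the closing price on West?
0

The chart is tilted about 28° counter-clockwise. The West candle closes at 0.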